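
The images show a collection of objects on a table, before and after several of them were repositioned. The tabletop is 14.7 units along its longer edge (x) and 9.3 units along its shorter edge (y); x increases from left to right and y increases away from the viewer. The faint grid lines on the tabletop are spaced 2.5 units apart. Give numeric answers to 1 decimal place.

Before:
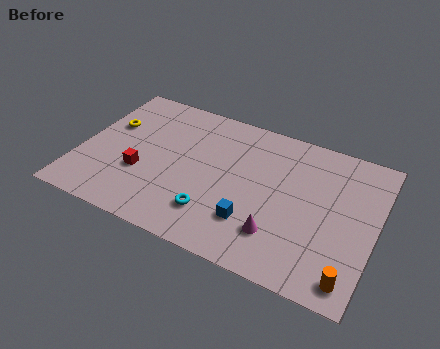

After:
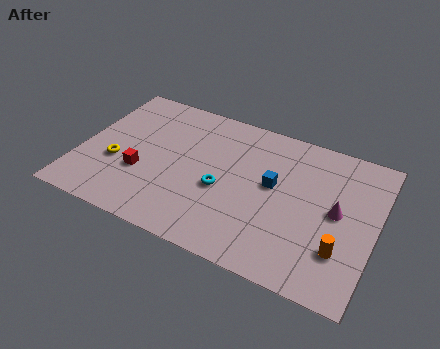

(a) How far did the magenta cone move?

3.6

From (10.2, 2.3) to (12.8, 4.8), the magenta cone covered √(2.6² + 2.5²) ≈ 3.6 units.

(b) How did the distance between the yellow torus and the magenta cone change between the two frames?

+1.3

Before: roughly 9.7 units apart; after: 11.0. That's 1.3 units further apart.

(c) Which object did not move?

the red cube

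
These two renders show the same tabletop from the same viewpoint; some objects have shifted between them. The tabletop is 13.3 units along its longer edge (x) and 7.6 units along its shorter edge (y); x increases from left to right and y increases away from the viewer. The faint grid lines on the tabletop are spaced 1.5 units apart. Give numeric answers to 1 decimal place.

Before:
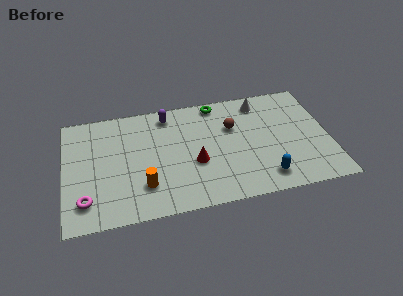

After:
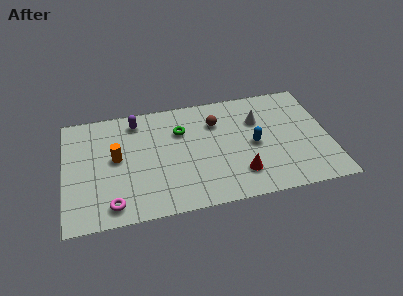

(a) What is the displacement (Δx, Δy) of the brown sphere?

(-0.8, 0.5)

The brown sphere started near (8.5, 5.0) and ended near (7.7, 5.5).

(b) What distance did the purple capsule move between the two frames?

1.6

The purple capsule was near (5.3, 6.5) before and (3.7, 6.4) after, so it travelled √(1.6² + 0.1²) ≈ 1.6 units.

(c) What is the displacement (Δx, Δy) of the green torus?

(-1.9, -1.5)

From the two frames, the green torus sits at roughly (7.8, 6.8) before and (5.9, 5.3) after.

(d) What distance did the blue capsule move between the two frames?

2.3

From (9.9, 1.3) to (9.5, 3.6), the blue capsule covered √(0.4² + 2.3²) ≈ 2.3 units.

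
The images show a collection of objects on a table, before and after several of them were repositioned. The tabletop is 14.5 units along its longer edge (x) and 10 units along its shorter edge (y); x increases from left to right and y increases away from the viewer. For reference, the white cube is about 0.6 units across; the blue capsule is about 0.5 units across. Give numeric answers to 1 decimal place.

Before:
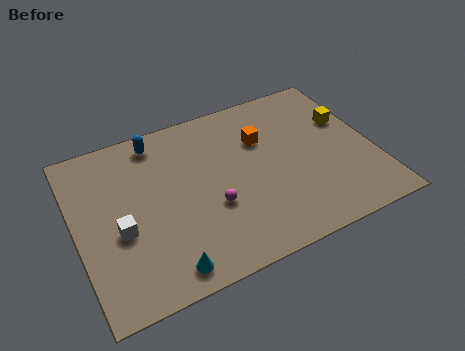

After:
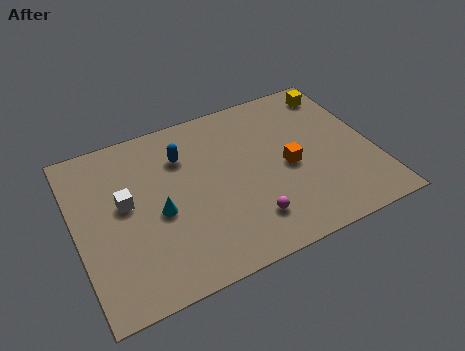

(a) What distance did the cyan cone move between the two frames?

3.2

The cyan cone moved from about (3.8, 1.2) to (3.9, 4.4), a distance of √(0.1² + 3.2²) ≈ 3.2.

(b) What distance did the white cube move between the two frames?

1.6

The white cube moved from about (2.0, 4.1) to (2.4, 5.6), a distance of √(0.4² + 1.5²) ≈ 1.6.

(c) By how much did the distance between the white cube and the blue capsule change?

-1.7

The distance was about 5.1 in the first image and 3.4 in the second, so they moved 1.7 units closer together.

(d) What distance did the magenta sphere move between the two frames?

2.2

The magenta sphere moved from about (6.4, 3.7) to (8.0, 2.2), a distance of √(1.6² + 1.5²) ≈ 2.2.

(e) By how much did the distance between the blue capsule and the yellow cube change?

-1.5

Before: roughly 9.5 units apart; after: 8.0. That's 1.5 units closer together.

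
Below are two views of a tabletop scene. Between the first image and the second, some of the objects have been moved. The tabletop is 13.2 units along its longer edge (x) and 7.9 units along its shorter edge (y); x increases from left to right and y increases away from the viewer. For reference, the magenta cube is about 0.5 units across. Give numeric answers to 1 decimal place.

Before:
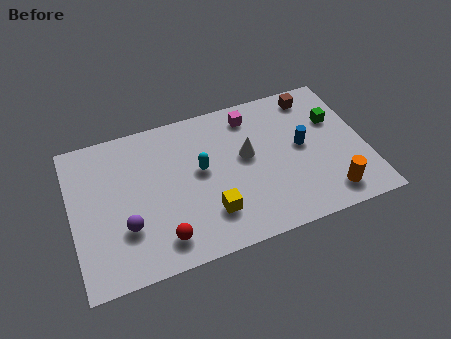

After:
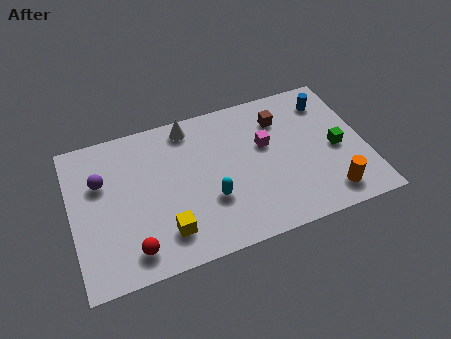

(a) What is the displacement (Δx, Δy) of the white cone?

(-2.4, 2.4)

The white cone started near (7.9, 4.5) and ended near (5.5, 6.9).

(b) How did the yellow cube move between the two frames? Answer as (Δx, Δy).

(-2.0, -0.3)

The yellow cube was at about (6.0, 2.0) and moved to about (4.0, 1.7).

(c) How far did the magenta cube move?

1.9

From (8.3, 6.6) to (8.8, 4.8), the magenta cube covered √(0.5² + 1.8²) ≈ 1.9 units.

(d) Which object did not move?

the orange cylinder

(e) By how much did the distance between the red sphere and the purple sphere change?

+2.2

The distance was about 1.9 in the first image and 4.1 in the second, so they moved 2.2 units further apart.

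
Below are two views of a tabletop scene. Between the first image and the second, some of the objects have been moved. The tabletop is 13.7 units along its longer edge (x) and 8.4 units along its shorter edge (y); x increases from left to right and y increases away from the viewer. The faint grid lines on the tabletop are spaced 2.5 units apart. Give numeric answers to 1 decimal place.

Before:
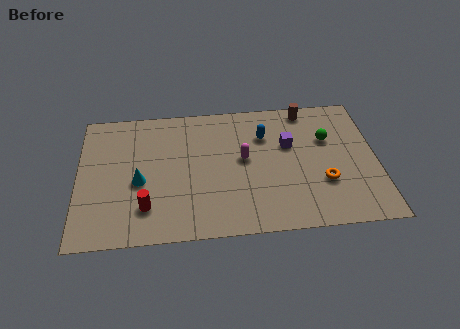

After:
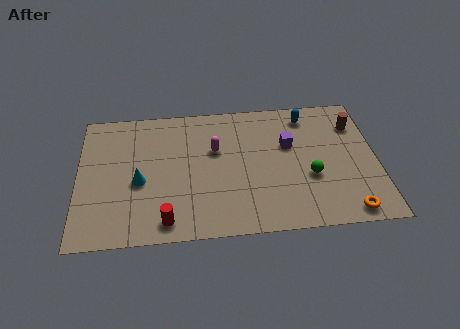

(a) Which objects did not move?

the purple cube and the cyan cone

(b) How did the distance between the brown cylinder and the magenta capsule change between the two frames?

+2.4

They were about 4.2 units apart before and 6.6 after — 2.4 units further apart.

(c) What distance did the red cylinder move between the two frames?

1.3

The red cylinder was near (3.1, 2.0) before and (4.0, 1.1) after, so it travelled √(0.9² + 0.9²) ≈ 1.3 units.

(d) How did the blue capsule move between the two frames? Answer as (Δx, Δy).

(2.0, 1.1)

From the two frames, the blue capsule sits at roughly (8.6, 6.0) before and (10.6, 7.1) after.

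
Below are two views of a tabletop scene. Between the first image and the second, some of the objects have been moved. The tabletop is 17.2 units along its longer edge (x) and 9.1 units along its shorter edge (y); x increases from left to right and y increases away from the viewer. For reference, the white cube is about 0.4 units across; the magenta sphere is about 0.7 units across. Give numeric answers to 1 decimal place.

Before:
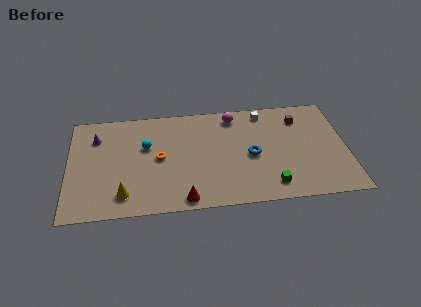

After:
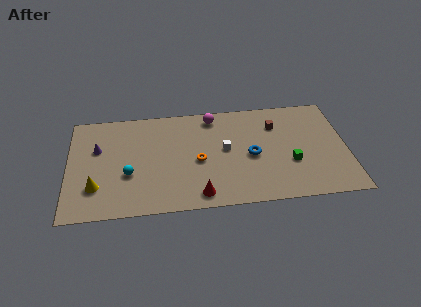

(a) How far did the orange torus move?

2.5

From (5.6, 4.6) to (8.0, 4.1), the orange torus covered √(2.4² + 0.5²) ≈ 2.5 units.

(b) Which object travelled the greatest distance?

the white cube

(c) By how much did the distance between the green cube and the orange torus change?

-1.7

They were about 7.5 units apart before and 5.8 after — 1.7 units closer together.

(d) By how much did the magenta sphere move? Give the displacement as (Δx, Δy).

(-1.3, 0.1)

The magenta sphere was at about (10.3, 7.8) and moved to about (9.0, 7.9).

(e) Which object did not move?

the blue torus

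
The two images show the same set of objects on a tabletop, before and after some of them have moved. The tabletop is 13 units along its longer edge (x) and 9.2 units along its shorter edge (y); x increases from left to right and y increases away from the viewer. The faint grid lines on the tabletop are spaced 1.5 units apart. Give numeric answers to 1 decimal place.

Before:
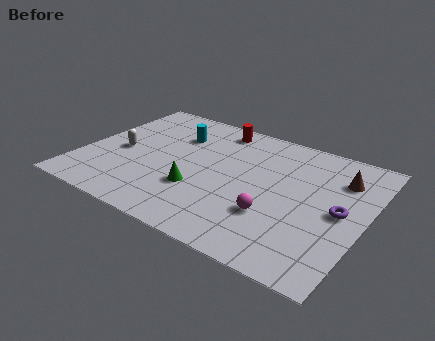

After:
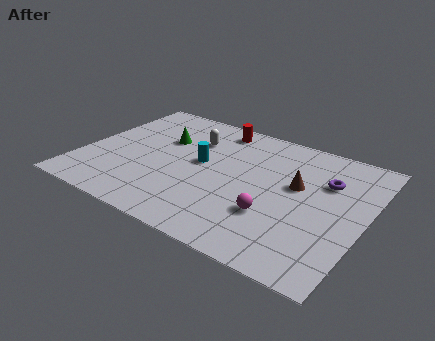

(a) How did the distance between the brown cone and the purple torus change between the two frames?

-0.8

Before: roughly 2.3 units apart; after: 1.5. That's 0.8 units closer together.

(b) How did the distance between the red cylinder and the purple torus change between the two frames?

-1.5

The distance was about 7.2 in the first image and 5.7 in the second, so they moved 1.5 units closer together.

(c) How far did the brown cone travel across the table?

2.3

The brown cone moved from about (11.6, 6.8) to (9.8, 5.4), a distance of √(1.8² + 1.4²) ≈ 2.3.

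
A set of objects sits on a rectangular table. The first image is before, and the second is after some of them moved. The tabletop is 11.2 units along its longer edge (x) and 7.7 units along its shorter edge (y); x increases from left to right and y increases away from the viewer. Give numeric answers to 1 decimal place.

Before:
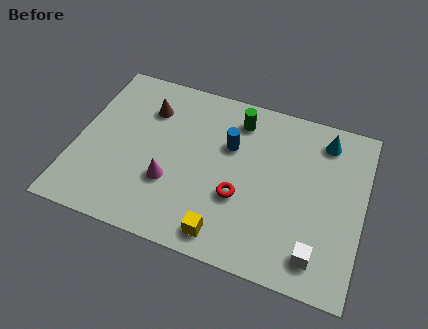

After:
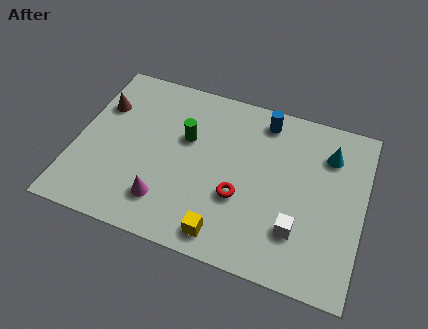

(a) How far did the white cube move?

1.1

The white cube was near (9.6, 1.3) before and (8.8, 2.1) after, so it travelled √(0.8² + 0.8²) ≈ 1.1 units.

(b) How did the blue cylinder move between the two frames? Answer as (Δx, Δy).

(1.2, 1.6)

From the two frames, the blue cylinder sits at roughly (5.9, 5.0) before and (7.1, 6.6) after.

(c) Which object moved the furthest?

the green cylinder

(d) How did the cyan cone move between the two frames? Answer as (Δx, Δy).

(0.2, -0.6)

From the two frames, the cyan cone sits at roughly (9.5, 6.4) before and (9.7, 5.8) after.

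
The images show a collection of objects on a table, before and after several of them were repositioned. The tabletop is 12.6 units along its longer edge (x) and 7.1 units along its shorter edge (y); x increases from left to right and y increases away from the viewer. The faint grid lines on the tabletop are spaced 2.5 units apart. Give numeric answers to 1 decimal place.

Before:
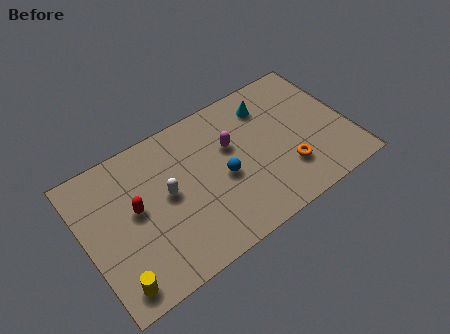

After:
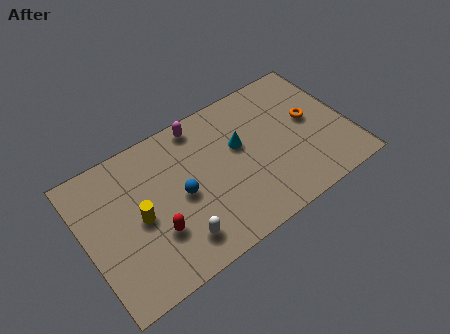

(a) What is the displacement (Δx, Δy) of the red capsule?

(0.7, -1.6)

The red capsule was at about (2.4, 3.9) and moved to about (3.1, 2.3).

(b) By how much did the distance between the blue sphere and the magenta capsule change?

+1.8

They were about 1.4 units apart before and 3.2 after — 1.8 units further apart.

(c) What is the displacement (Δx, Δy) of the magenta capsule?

(-1.2, 1.8)

The magenta capsule was at about (7.1, 4.5) and moved to about (5.9, 6.3).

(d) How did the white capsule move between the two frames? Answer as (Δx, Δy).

(0.1, -2.4)

From the two frames, the white capsule sits at roughly (3.9, 3.8) before and (4.0, 1.4) after.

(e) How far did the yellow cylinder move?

2.8

The yellow cylinder moved from about (1.0, 1.0) to (2.5, 3.4), a distance of √(1.5² + 2.4²) ≈ 2.8.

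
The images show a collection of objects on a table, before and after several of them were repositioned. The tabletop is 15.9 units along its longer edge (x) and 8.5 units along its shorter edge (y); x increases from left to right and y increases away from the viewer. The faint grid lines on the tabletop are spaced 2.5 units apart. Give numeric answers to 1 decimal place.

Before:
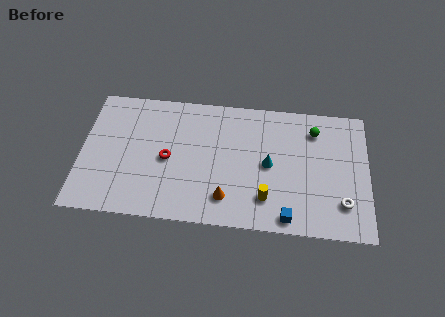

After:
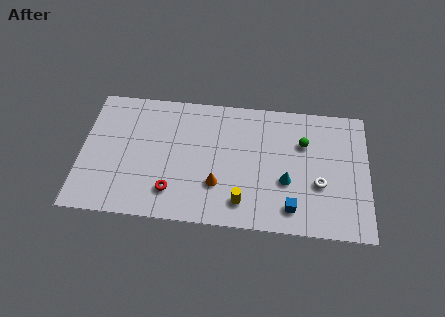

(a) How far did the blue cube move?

0.6

From (11.5, 0.9) to (11.7, 1.5), the blue cube covered √(0.2² + 0.6²) ≈ 0.6 units.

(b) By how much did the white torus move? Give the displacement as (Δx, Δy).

(-1.3, 1.1)

From the two frames, the white torus sits at roughly (14.5, 2.1) before and (13.2, 3.2) after.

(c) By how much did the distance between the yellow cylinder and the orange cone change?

-0.5

The distance was about 2.2 in the first image and 1.7 in the second, so they moved 0.5 units closer together.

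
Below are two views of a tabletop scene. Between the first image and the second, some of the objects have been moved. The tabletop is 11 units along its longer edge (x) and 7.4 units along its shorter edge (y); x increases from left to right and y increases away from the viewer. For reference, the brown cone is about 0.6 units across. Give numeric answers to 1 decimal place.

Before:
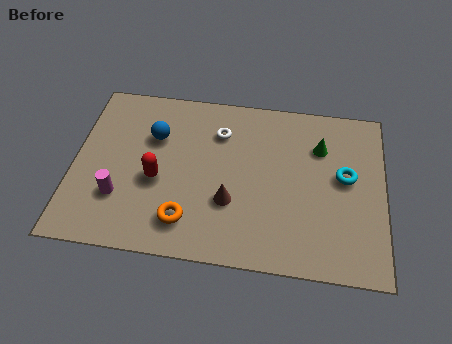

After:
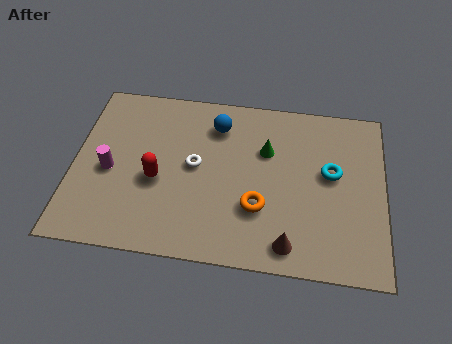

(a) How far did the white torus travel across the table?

1.8

The white torus moved from about (5.1, 5.5) to (4.3, 3.9), a distance of √(0.8² + 1.6²) ≈ 1.8.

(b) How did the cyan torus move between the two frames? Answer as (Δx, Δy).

(-0.5, 0.1)

From the two frames, the cyan torus sits at roughly (9.6, 4.1) before and (9.1, 4.2) after.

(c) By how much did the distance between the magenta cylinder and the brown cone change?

+2.9

They were about 3.9 units apart before and 6.8 after — 2.9 units further apart.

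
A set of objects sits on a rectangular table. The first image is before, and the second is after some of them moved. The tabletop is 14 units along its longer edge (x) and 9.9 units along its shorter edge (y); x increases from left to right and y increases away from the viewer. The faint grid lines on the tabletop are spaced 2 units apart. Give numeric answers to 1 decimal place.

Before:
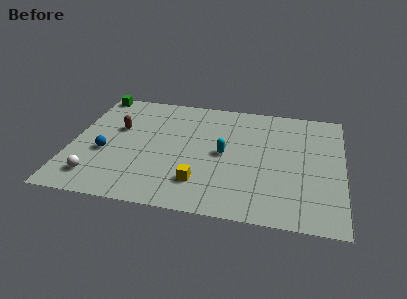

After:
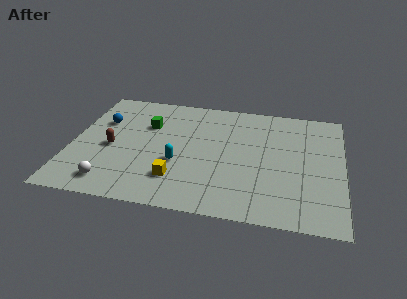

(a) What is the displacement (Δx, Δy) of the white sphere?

(0.8, -0.3)

From the two frames, the white sphere sits at roughly (1.5, 1.8) before and (2.3, 1.5) after.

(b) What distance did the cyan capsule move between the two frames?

2.6

The cyan capsule was near (7.9, 4.9) before and (5.6, 3.7) after, so it travelled √(2.3² + 1.2²) ≈ 2.6 units.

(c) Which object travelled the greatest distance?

the green cube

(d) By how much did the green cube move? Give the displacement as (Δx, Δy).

(3.0, -2.4)

From the two frames, the green cube sits at roughly (0.8, 9.1) before and (3.8, 6.7) after.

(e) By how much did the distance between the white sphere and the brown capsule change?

-1.5

Before: roughly 4.4 units apart; after: 2.9. That's 1.5 units closer together.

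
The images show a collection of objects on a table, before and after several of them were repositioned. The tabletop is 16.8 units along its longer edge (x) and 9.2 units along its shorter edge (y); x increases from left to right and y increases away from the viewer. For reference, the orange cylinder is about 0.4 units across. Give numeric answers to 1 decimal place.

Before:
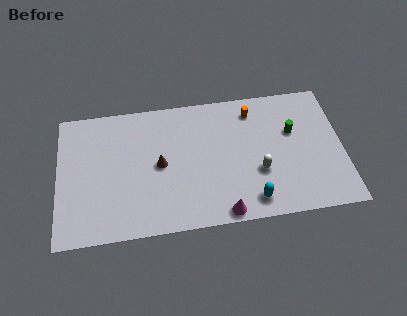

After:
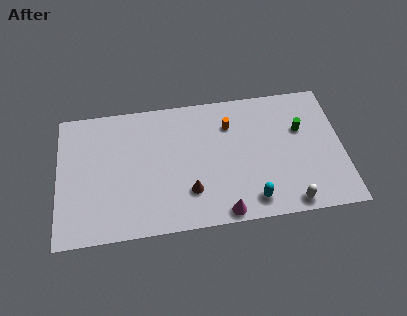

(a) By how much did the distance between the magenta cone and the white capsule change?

+0.6

Before: roughly 3.3 units apart; after: 3.9. That's 0.6 units further apart.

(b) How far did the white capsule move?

2.9

From (11.8, 3.3) to (13.5, 0.9), the white capsule covered √(1.7² + 2.4²) ≈ 2.9 units.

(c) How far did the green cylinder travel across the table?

0.5

The green cylinder moved from about (13.9, 5.8) to (14.4, 5.9), a distance of √(0.5² + 0.1²) ≈ 0.5.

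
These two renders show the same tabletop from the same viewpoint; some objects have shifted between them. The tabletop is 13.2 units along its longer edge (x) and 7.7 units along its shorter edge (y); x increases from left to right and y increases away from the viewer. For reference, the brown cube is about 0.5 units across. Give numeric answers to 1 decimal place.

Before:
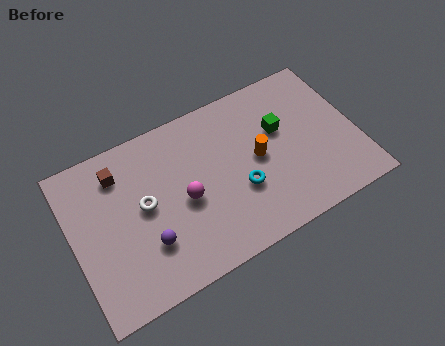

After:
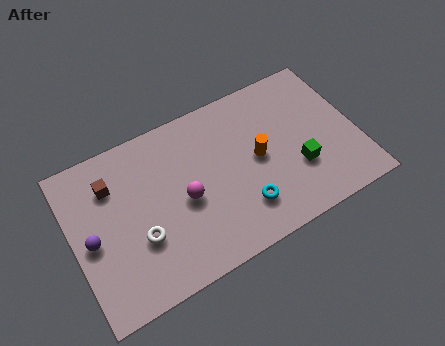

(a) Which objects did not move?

the magenta sphere and the orange cylinder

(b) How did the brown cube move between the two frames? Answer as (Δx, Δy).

(-0.4, -0.4)

The brown cube was at about (2.4, 6.1) and moved to about (2.0, 5.7).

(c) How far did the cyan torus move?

0.9

The cyan torus moved from about (7.6, 2.8) to (7.6, 1.9), a distance of √(0.0² + 0.9²) ≈ 0.9.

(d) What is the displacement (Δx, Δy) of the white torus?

(-0.4, -1.4)

The white torus started near (3.3, 4.1) and ended near (2.9, 2.7).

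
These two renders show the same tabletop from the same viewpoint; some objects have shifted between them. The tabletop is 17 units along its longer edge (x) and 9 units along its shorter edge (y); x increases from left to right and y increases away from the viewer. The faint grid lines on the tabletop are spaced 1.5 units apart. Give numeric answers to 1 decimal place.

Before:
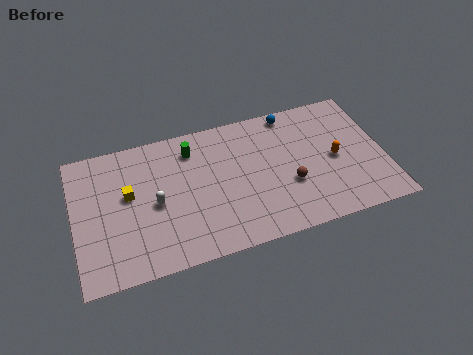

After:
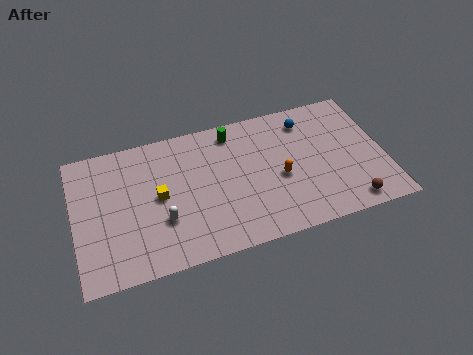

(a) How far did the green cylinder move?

2.4

The green cylinder moved from about (6.6, 7.2) to (8.9, 7.7), a distance of √(2.3² + 0.5²) ≈ 2.4.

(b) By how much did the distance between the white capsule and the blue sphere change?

+0.6

They were about 8.7 units apart before and 9.3 after — 0.6 units further apart.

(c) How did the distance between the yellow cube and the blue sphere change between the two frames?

-0.8

The distance was about 9.6 in the first image and 8.8 in the second, so they moved 0.8 units closer together.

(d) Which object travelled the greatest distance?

the brown sphere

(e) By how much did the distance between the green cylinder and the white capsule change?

+2.6

The distance was about 3.7 in the first image and 6.3 in the second, so they moved 2.6 units further apart.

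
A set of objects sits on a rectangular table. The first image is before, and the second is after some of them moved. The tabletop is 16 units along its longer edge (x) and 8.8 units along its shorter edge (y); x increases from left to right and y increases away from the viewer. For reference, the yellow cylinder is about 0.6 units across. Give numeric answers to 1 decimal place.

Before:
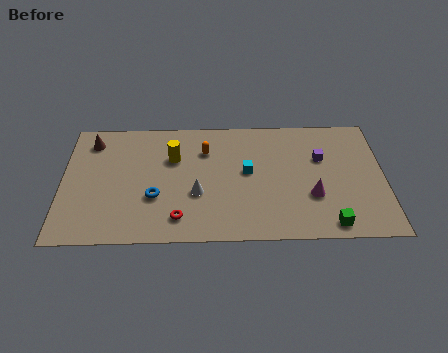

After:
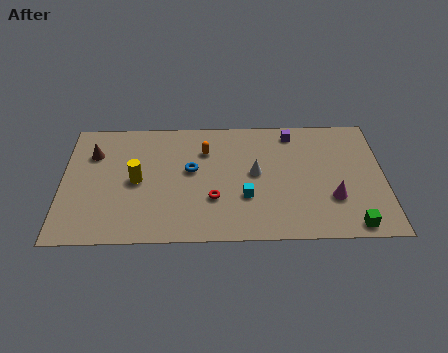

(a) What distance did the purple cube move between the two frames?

2.4

The purple cube was near (12.9, 5.7) before and (11.5, 7.6) after, so it travelled √(1.4² + 1.9²) ≈ 2.4 units.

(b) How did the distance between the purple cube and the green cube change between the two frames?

+2.6

Before: roughly 4.7 units apart; after: 7.3. That's 2.6 units further apart.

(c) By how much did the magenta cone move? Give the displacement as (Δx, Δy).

(1.0, -0.2)

From the two frames, the magenta cone sits at roughly (12.4, 3.0) before and (13.4, 2.8) after.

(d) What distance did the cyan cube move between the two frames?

1.8

The cyan cube was near (9.2, 4.8) before and (9.1, 3.0) after, so it travelled √(0.1² + 1.8²) ≈ 1.8 units.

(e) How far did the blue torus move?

2.6

The blue torus was near (4.6, 3.1) before and (6.4, 5.0) after, so it travelled √(1.8² + 1.9²) ≈ 2.6 units.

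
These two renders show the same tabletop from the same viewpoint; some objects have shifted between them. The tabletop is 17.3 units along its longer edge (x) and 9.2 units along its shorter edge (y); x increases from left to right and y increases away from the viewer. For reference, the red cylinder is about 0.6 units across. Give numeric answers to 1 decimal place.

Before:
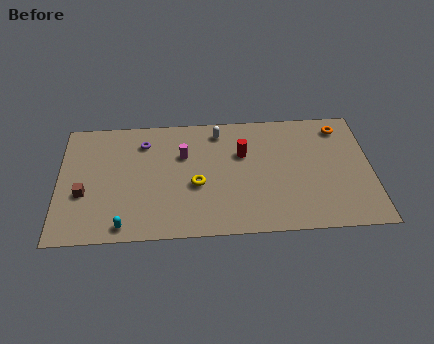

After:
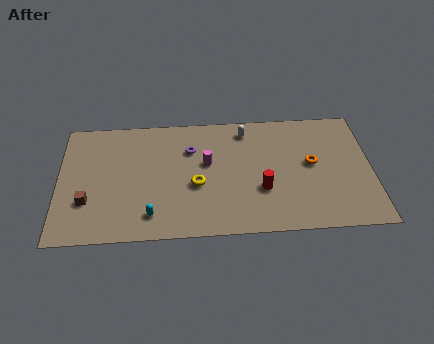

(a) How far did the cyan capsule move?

1.7

The cyan capsule was near (3.6, 1.0) before and (5.1, 1.7) after, so it travelled √(1.5² + 0.7²) ≈ 1.7 units.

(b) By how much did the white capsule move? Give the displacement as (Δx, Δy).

(1.5, 0.0)

The white capsule started near (8.9, 7.8) and ended near (10.4, 7.8).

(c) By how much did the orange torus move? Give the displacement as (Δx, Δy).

(-1.7, -2.7)

From the two frames, the orange torus sits at roughly (15.7, 7.7) before and (14.0, 5.0) after.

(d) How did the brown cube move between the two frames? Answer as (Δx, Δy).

(0.2, -0.6)

The brown cube started near (1.4, 3.5) and ended near (1.6, 2.9).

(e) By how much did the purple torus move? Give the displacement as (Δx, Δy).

(2.6, -0.7)

The purple torus was at about (4.7, 7.2) and moved to about (7.3, 6.5).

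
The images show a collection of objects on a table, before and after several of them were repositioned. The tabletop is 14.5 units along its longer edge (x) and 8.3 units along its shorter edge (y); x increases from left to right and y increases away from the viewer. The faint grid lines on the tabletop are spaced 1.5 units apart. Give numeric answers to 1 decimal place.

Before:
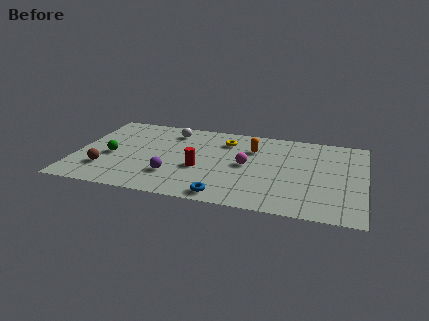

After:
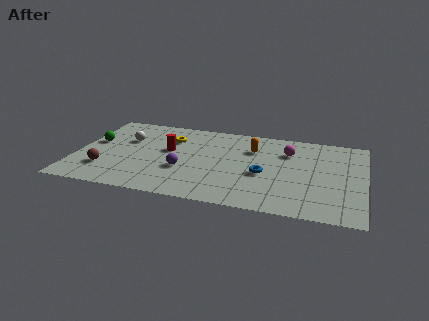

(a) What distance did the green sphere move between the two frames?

1.6

From (1.8, 3.6) to (0.8, 4.8), the green sphere covered √(1.0² + 1.2²) ≈ 1.6 units.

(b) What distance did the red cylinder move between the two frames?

2.3

The red cylinder was near (6.3, 3.3) before and (4.6, 4.8) after, so it travelled √(1.7² + 1.5²) ≈ 2.3 units.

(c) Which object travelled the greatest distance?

the blue torus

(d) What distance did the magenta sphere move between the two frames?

2.7

The magenta sphere moved from about (8.6, 4.2) to (10.6, 6.0), a distance of √(2.0² + 1.8²) ≈ 2.7.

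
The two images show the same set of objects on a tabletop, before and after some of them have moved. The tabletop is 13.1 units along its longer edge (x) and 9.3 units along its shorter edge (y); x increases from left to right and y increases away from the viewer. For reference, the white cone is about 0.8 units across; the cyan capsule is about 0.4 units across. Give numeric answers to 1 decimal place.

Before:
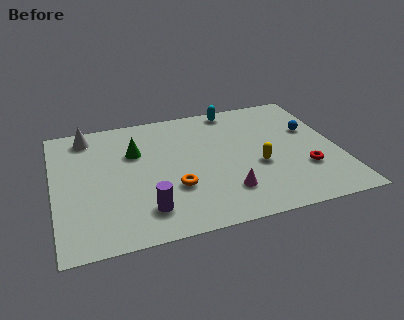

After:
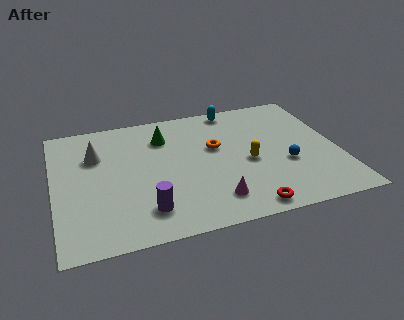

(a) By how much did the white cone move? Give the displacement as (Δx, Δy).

(0.3, -1.6)

The white cone started near (1.7, 8.0) and ended near (2.0, 6.4).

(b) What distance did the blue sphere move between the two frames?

2.7

The blue sphere moved from about (12.0, 5.8) to (10.6, 3.5), a distance of √(1.4² + 2.3²) ≈ 2.7.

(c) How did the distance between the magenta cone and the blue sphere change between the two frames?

-1.7

The distance was about 5.6 in the first image and 3.9 in the second, so they moved 1.7 units closer together.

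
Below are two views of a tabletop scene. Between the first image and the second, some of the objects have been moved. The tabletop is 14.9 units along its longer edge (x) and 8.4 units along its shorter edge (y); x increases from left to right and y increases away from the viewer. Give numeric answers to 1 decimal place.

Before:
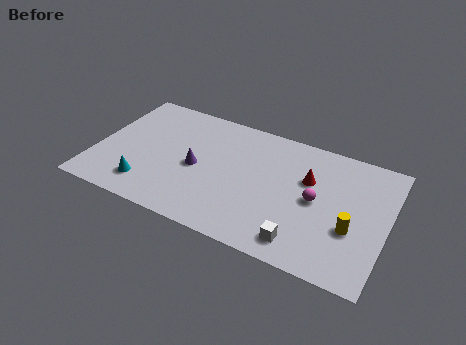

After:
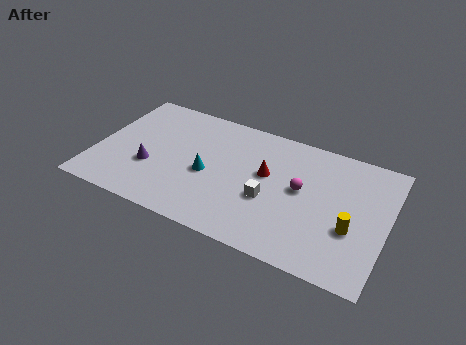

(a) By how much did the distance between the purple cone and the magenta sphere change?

+1.7

Before: roughly 6.1 units apart; after: 7.8. That's 1.7 units further apart.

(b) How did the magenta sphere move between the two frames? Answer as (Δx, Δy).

(-0.8, 0.4)

The magenta sphere started near (11.3, 4.2) and ended near (10.5, 4.6).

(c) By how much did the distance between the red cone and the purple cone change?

+0.3

Before: roughly 5.8 units apart; after: 6.1. That's 0.3 units further apart.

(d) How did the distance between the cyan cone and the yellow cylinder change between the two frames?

-3.0

Before: roughly 10.4 units apart; after: 7.4. That's 3.0 units closer together.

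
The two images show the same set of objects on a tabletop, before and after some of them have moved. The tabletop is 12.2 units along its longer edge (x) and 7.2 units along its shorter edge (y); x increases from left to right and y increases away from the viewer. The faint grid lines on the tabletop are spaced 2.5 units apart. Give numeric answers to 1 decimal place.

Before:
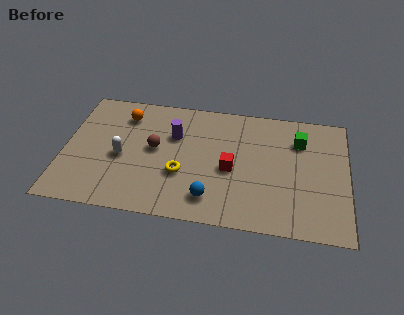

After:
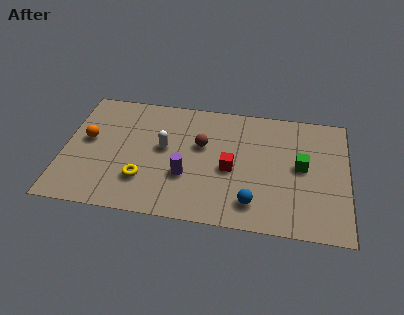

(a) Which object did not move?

the red cube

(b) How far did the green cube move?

1.5

The green cube moved from about (10.1, 5.3) to (10.2, 3.8), a distance of √(0.1² + 1.5²) ≈ 1.5.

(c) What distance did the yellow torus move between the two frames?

1.7

The yellow torus moved from about (5.1, 2.6) to (3.5, 2.0), a distance of √(1.6² + 0.6²) ≈ 1.7.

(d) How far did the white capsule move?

2.0

The white capsule moved from about (2.5, 3.2) to (4.3, 4.0), a distance of √(1.8² + 0.8²) ≈ 2.0.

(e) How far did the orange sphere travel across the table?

2.3

From (2.5, 5.7) to (1.0, 4.0), the orange sphere covered √(1.5² + 1.7²) ≈ 2.3 units.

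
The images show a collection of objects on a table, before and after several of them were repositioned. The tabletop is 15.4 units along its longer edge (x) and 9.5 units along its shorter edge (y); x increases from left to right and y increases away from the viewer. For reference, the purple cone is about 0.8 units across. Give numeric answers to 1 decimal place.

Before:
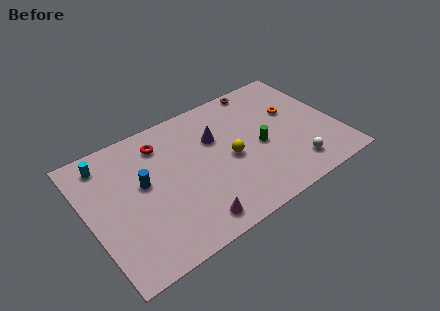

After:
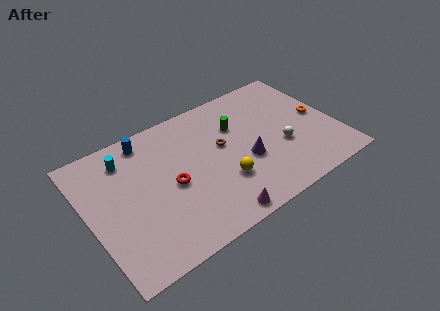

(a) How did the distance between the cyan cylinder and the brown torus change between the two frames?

-3.9

They were about 10.0 units apart before and 6.1 after — 3.9 units closer together.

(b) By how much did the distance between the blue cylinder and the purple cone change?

+2.4

Before: roughly 4.8 units apart; after: 7.2. That's 2.4 units further apart.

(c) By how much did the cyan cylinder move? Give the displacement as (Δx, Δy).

(1.2, -0.4)

The cyan cylinder was at about (1.5, 8.0) and moved to about (2.7, 7.6).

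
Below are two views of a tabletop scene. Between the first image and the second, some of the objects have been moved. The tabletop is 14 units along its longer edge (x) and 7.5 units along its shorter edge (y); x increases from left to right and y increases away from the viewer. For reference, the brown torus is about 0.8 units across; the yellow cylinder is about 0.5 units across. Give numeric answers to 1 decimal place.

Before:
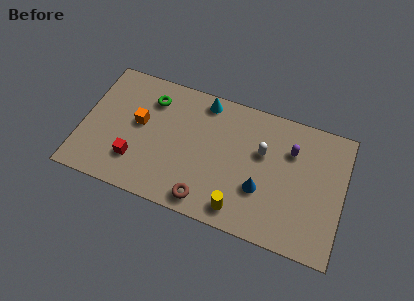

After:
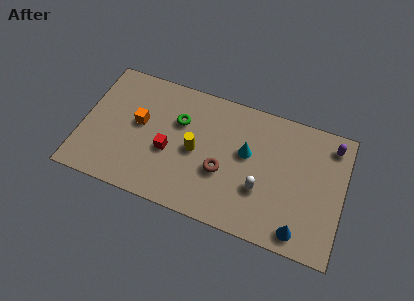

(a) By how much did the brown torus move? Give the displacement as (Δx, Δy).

(0.7, 1.9)

From the two frames, the brown torus sits at roughly (6.9, 1.0) before and (7.6, 2.9) after.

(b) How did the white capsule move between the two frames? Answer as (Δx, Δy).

(0.1, -2.1)

The white capsule was at about (9.6, 4.7) and moved to about (9.7, 2.6).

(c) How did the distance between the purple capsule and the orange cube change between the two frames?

+2.2

Before: roughly 8.2 units apart; after: 10.4. That's 2.2 units further apart.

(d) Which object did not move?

the orange cube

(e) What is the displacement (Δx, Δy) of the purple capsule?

(2.1, 1.0)

The purple capsule was at about (11.1, 5.3) and moved to about (13.2, 6.3).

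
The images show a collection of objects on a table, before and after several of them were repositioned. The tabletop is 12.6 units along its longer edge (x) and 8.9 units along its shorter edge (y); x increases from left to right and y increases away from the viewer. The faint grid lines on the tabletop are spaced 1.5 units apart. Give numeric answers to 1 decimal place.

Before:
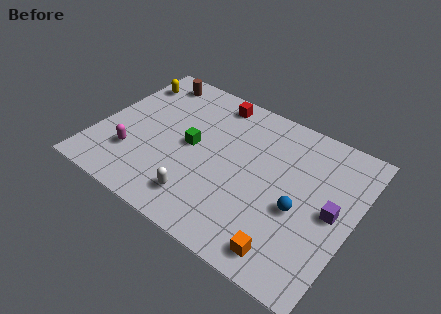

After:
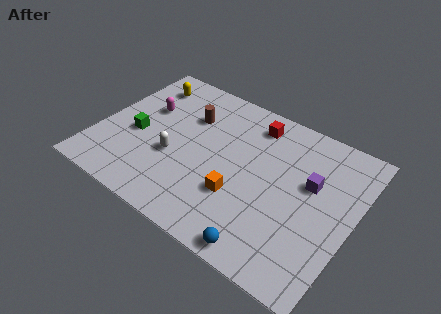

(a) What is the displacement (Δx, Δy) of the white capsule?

(-1.7, 1.7)

The white capsule started near (5.6, 1.7) and ended near (3.9, 3.4).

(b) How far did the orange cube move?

3.2

From (10.0, 1.2) to (7.3, 2.9), the orange cube covered √(2.7² + 1.7²) ≈ 3.2 units.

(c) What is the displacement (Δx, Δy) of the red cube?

(2.1, -0.4)

From the two frames, the red cube sits at roughly (5.1, 7.8) before and (7.2, 7.4) after.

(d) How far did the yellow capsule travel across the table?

0.7

From (0.9, 7.0) to (1.6, 7.2), the yellow capsule covered √(0.7² + 0.2²) ≈ 0.7 units.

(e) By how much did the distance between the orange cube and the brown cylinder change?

-5.8

They were about 10.4 units apart before and 4.6 after — 5.8 units closer together.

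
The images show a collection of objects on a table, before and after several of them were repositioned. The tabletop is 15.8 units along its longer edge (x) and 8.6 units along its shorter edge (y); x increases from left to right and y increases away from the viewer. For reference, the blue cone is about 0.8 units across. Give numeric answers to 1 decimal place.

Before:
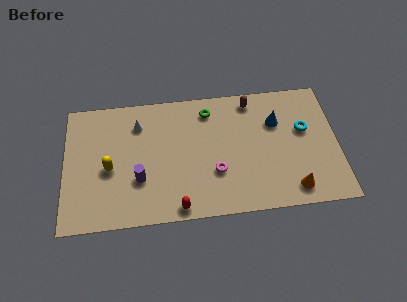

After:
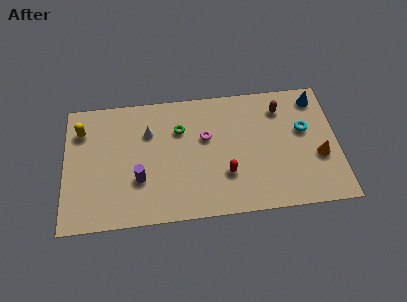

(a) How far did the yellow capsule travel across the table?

3.1

The yellow capsule was near (2.6, 3.8) before and (1.0, 6.5) after, so it travelled √(1.6² + 2.7²) ≈ 3.1 units.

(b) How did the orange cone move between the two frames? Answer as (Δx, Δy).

(1.6, 2.0)

From the two frames, the orange cone sits at roughly (13.1, 1.3) before and (14.7, 3.3) after.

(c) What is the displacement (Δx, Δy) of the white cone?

(0.6, -0.6)

The white cone started near (4.3, 6.6) and ended near (4.9, 6.0).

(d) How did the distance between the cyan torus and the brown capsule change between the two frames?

-1.7

They were about 3.8 units apart before and 2.1 after — 1.7 units closer together.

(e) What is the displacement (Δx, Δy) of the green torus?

(-1.7, -1.1)

The green torus was at about (8.4, 7.1) and moved to about (6.7, 6.0).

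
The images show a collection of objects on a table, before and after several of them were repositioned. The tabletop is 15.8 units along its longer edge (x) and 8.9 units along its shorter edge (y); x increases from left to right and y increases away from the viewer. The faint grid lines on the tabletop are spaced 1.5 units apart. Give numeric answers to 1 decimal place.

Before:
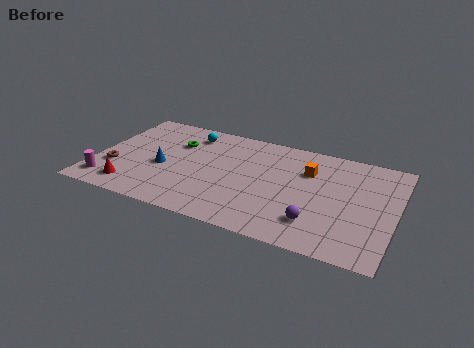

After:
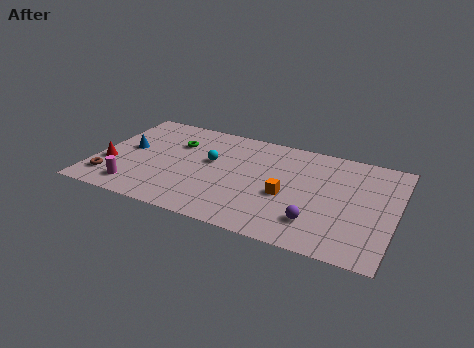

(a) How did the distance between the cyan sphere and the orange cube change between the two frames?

-2.1

They were about 6.6 units apart before and 4.5 after — 2.1 units closer together.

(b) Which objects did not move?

the green torus and the purple sphere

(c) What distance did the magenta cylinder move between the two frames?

1.5

From (0.9, 1.5) to (2.4, 1.5), the magenta cylinder covered √(1.5² + 0.0²) ≈ 1.5 units.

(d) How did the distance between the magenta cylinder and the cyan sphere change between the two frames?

-1.7

They were about 6.9 units apart before and 5.2 after — 1.7 units closer together.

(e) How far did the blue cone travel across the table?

2.2

From (3.6, 3.8) to (1.6, 4.8), the blue cone covered √(2.0² + 1.0²) ≈ 2.2 units.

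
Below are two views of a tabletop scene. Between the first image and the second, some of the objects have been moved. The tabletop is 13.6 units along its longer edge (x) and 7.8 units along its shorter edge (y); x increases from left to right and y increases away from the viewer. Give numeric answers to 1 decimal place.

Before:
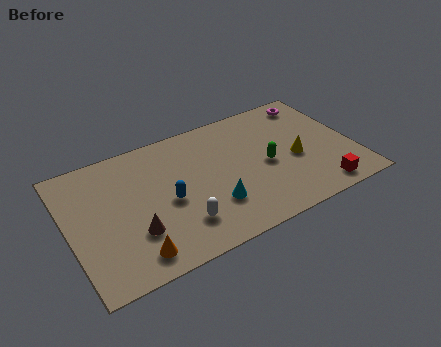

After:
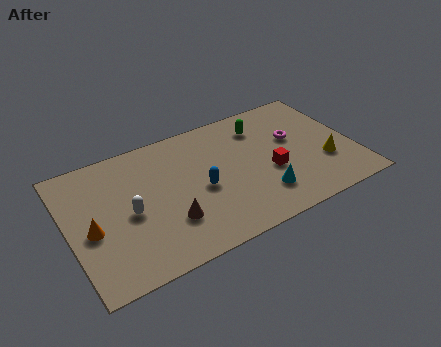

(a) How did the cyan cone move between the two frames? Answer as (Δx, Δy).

(2.3, -0.4)

The cyan cone started near (6.6, 2.3) and ended near (8.9, 1.9).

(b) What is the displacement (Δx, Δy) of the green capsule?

(0.1, 2.5)

The green capsule started near (9.4, 3.6) and ended near (9.5, 6.1).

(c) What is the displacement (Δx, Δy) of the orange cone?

(-1.7, 2.2)

The orange cone started near (2.7, 1.2) and ended near (1.0, 3.4).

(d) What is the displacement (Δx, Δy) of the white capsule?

(-2.2, 1.7)

The white capsule was at about (5.0, 1.9) and moved to about (2.8, 3.6).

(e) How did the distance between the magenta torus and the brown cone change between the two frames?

-3.4

They were about 10.2 units apart before and 6.8 after — 3.4 units closer together.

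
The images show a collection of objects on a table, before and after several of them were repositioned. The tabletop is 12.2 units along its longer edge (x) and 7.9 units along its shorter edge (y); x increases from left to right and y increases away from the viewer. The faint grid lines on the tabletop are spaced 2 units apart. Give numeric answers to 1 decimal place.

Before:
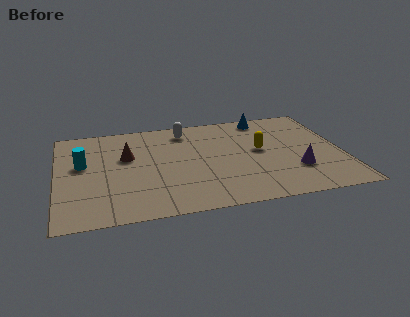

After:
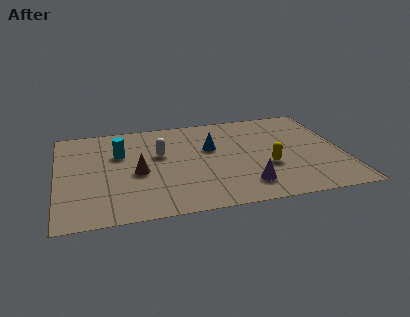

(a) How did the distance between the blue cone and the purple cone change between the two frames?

-1.2

They were about 4.7 units apart before and 3.5 after — 1.2 units closer together.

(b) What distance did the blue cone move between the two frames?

3.3

The blue cone moved from about (9.1, 7.0) to (6.6, 4.9), a distance of √(2.5² + 2.1²) ≈ 3.3.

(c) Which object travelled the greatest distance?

the blue cone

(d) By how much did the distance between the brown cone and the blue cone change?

-3.0

Before: roughly 6.5 units apart; after: 3.5. That's 3.0 units closer together.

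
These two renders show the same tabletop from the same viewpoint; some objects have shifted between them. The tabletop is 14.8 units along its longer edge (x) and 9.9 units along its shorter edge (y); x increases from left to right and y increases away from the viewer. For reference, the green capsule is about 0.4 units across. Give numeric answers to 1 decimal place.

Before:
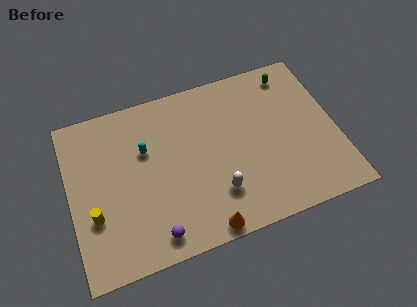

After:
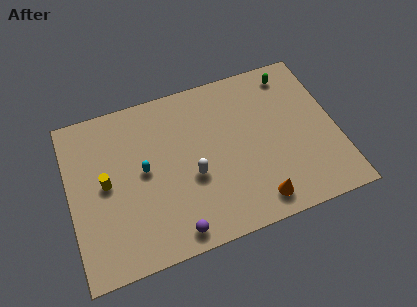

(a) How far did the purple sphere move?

1.1

The purple sphere moved from about (4.3, 1.3) to (5.4, 1.1), a distance of √(1.1² + 0.2²) ≈ 1.1.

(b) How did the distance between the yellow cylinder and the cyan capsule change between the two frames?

-2.2

Before: roughly 4.3 units apart; after: 2.1. That's 2.2 units closer together.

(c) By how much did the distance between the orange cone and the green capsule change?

-2.0

They were about 9.6 units apart before and 7.6 after — 2.0 units closer together.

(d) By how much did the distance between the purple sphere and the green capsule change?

-0.7

They were about 11.1 units apart before and 10.4 after — 0.7 units closer together.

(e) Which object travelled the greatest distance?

the orange cone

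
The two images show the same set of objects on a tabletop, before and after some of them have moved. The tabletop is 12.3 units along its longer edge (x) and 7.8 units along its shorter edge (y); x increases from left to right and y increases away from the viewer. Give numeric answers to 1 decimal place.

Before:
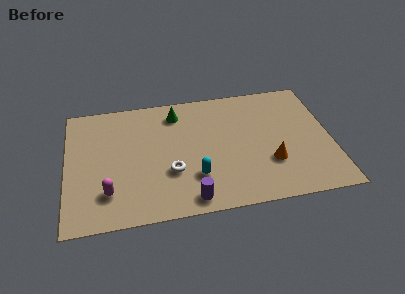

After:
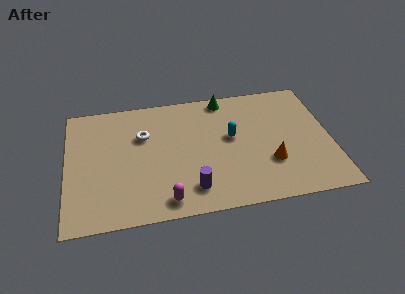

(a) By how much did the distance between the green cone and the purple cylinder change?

+0.3

The distance was about 5.5 in the first image and 5.8 in the second, so they moved 0.3 units further apart.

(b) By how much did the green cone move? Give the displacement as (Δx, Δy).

(2.3, 0.6)

From the two frames, the green cone sits at roughly (5.2, 6.4) before and (7.5, 7.0) after.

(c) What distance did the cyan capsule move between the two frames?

2.8

The cyan capsule moved from about (5.9, 2.2) to (7.7, 4.4), a distance of √(1.8² + 2.2²) ≈ 2.8.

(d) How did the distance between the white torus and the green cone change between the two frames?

+0.6

The distance was about 3.7 in the first image and 4.3 in the second, so they moved 0.6 units further apart.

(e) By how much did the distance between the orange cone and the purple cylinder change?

-0.3

They were about 4.1 units apart before and 3.8 after — 0.3 units closer together.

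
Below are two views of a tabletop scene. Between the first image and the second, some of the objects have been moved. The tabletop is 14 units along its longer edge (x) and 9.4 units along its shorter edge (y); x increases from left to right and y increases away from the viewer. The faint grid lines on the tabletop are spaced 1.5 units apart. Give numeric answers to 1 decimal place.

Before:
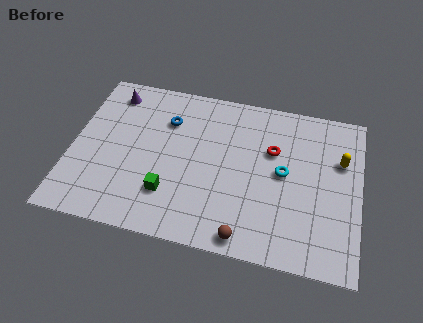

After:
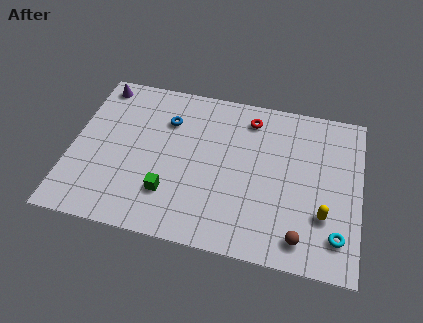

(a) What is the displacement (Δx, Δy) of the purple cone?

(-0.7, 0.4)

The purple cone was at about (1.7, 7.9) and moved to about (1.0, 8.3).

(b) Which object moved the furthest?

the cyan torus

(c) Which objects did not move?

the green cube and the blue torus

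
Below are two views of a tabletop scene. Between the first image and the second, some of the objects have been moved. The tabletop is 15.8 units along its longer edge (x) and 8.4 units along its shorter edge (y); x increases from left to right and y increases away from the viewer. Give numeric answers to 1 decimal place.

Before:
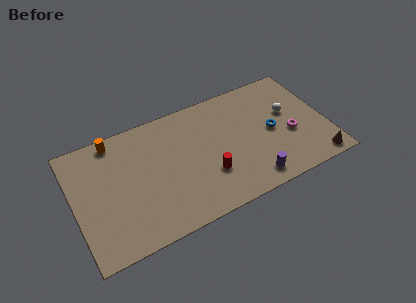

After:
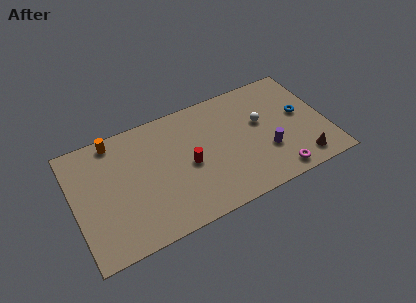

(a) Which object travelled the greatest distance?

the magenta torus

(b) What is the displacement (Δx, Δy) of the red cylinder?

(-1.1, 1.2)

The red cylinder was at about (8.2, 2.7) and moved to about (7.1, 3.9).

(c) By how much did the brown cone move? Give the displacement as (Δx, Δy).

(-0.9, 0.4)

The brown cone was at about (14.8, 0.9) and moved to about (13.9, 1.3).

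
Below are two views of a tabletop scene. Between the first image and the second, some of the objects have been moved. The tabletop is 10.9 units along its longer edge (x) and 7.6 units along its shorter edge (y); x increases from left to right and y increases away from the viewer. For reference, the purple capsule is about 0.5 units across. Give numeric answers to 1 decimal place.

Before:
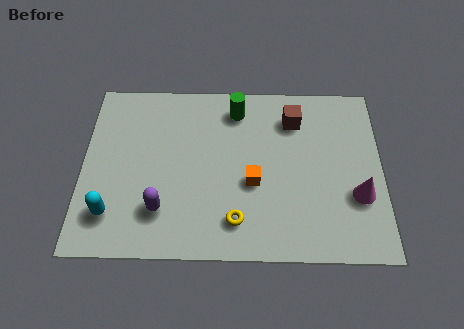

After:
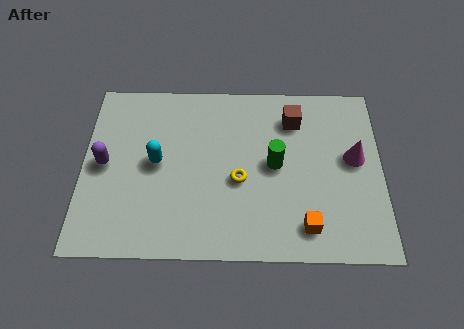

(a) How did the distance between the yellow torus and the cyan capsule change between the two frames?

-1.4

They were about 4.5 units apart before and 3.1 after — 1.4 units closer together.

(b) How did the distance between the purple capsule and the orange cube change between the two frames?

+4.2

The distance was about 3.5 in the first image and 7.7 in the second, so they moved 4.2 units further apart.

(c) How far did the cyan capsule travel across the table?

2.7

From (1.1, 1.7) to (2.7, 3.9), the cyan capsule covered √(1.6² + 2.2²) ≈ 2.7 units.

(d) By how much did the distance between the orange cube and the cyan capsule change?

+0.7

They were about 5.3 units apart before and 6.0 after — 0.7 units further apart.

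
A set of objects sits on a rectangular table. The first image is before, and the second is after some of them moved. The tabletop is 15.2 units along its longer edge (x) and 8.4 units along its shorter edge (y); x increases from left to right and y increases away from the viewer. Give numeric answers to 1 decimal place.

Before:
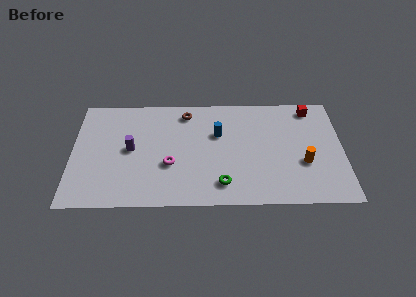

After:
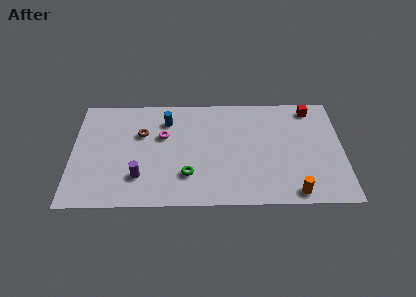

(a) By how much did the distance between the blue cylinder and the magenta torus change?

-2.3

Before: roughly 3.5 units apart; after: 1.2. That's 2.3 units closer together.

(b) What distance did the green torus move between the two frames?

2.0

The green torus was near (8.4, 1.6) before and (6.5, 2.3) after, so it travelled √(1.9² + 0.7²) ≈ 2.0 units.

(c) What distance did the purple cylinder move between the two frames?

2.2

The purple cylinder was near (3.3, 4.3) before and (3.8, 2.2) after, so it travelled √(0.5² + 2.1²) ≈ 2.2 units.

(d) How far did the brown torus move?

3.0

The brown torus moved from about (6.4, 7.1) to (3.9, 5.5), a distance of √(2.5² + 1.6²) ≈ 3.0.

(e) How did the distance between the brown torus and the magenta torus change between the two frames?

-2.9

The distance was about 4.1 in the first image and 1.2 in the second, so they moved 2.9 units closer together.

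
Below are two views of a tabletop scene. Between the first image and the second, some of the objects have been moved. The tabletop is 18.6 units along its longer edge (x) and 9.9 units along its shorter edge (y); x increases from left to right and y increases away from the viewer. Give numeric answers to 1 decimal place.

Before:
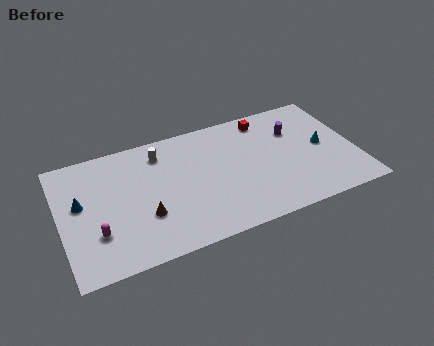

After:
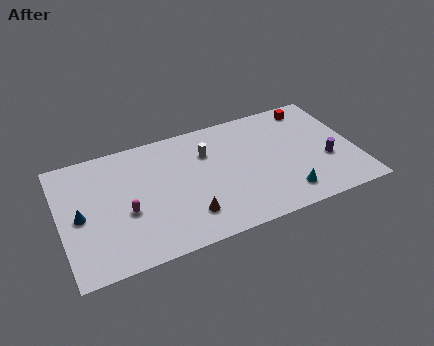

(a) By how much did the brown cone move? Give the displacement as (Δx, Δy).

(2.6, -1.0)

The brown cone was at about (5.1, 3.3) and moved to about (7.7, 2.3).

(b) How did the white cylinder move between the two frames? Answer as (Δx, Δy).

(2.9, -1.0)

The white cylinder started near (6.5, 8.0) and ended near (9.4, 7.0).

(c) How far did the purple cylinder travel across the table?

3.6

The purple cylinder moved from about (15.0, 6.9) to (16.7, 3.7), a distance of √(1.7² + 3.2²) ≈ 3.6.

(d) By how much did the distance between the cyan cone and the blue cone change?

-2.4

They were about 15.3 units apart before and 12.9 after — 2.4 units closer together.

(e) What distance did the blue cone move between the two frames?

1.0

The blue cone was near (1.3, 5.7) before and (1.2, 4.7) after, so it travelled √(0.1² + 1.0²) ≈ 1.0 units.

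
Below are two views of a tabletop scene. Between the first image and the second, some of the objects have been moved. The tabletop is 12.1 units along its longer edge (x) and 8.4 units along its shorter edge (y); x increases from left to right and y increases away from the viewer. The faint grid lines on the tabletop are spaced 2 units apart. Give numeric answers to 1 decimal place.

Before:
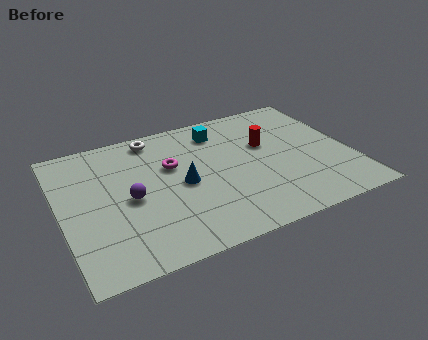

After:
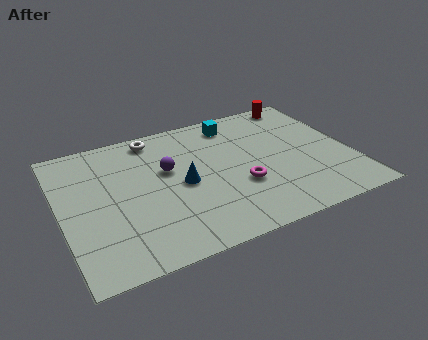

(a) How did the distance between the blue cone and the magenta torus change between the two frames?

+1.2

The distance was about 1.3 in the first image and 2.5 in the second, so they moved 1.2 units further apart.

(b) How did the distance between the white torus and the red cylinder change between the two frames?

+1.4

The distance was about 5.0 in the first image and 6.4 in the second, so they moved 1.4 units further apart.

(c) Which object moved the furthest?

the magenta torus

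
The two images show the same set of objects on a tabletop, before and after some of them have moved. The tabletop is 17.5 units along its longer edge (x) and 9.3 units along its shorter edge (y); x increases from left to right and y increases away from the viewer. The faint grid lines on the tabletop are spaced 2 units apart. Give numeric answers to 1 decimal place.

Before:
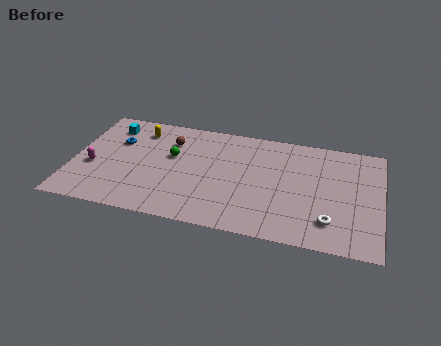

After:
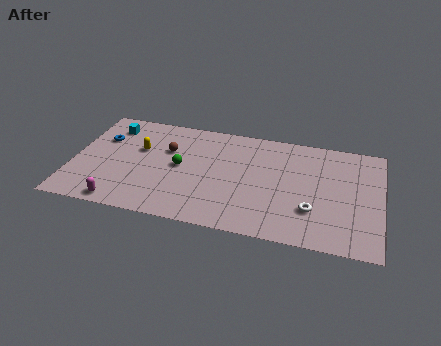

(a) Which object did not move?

the cyan cube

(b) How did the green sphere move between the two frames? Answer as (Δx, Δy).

(0.5, -0.8)

The green sphere started near (5.6, 5.6) and ended near (6.1, 4.8).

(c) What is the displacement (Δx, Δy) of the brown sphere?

(-0.1, -0.8)

From the two frames, the brown sphere sits at roughly (5.4, 6.9) before and (5.3, 6.1) after.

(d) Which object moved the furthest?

the magenta capsule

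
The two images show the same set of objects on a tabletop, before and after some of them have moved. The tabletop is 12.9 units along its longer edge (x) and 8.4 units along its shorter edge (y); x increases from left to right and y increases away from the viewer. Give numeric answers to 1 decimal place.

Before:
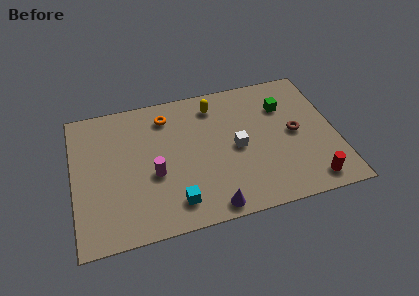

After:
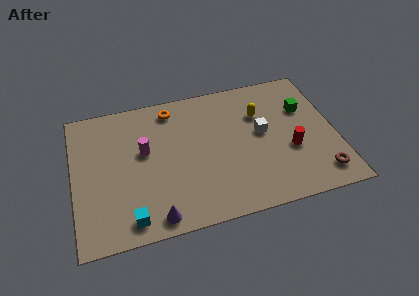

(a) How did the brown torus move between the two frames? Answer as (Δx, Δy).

(1.0, -2.8)

From the two frames, the brown torus sits at roughly (10.9, 4.2) before and (11.9, 1.4) after.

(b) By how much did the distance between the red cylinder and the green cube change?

-2.4

They were about 5.0 units apart before and 2.6 after — 2.4 units closer together.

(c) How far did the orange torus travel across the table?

0.5

From (4.7, 6.8) to (5.0, 7.2), the orange torus covered √(0.3² + 0.4²) ≈ 0.5 units.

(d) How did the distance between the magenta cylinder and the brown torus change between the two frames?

+2.1

Before: roughly 7.0 units apart; after: 9.1. That's 2.1 units further apart.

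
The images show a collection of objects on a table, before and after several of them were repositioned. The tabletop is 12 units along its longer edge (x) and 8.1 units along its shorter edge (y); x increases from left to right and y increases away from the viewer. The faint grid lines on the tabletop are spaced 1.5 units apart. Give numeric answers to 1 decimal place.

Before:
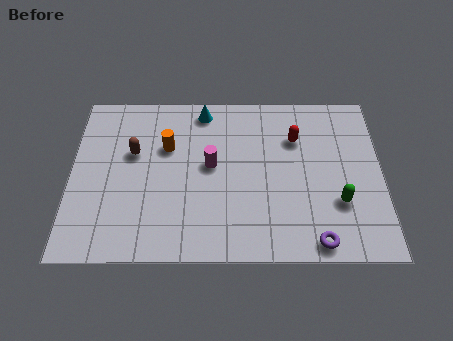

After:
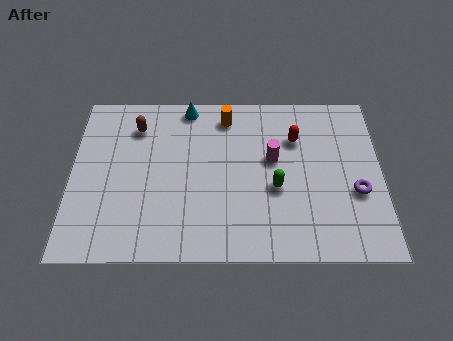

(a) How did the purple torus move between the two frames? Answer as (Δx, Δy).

(1.6, 2.3)

From the two frames, the purple torus sits at roughly (9.4, 0.8) before and (11.0, 3.1) after.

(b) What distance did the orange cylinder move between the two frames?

2.7

The orange cylinder moved from about (3.7, 5.3) to (6.0, 6.8), a distance of √(2.3² + 1.5²) ≈ 2.7.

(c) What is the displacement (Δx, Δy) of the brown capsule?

(0.1, 1.3)

The brown capsule started near (2.4, 5.0) and ended near (2.5, 6.3).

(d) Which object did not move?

the red capsule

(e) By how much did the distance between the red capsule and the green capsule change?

-1.0

They were about 3.5 units apart before and 2.5 after — 1.0 units closer together.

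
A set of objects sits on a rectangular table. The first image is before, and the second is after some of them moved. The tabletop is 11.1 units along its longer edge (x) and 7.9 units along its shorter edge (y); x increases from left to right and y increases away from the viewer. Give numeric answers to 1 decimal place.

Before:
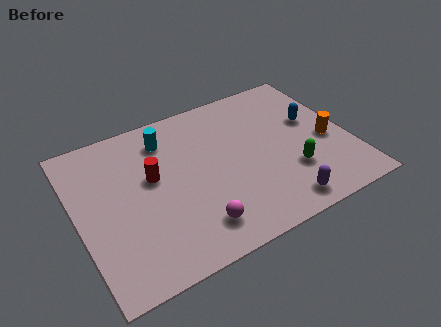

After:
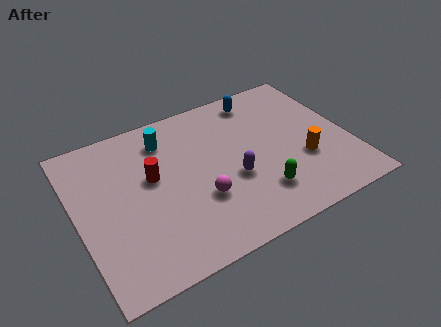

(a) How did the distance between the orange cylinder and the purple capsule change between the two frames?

-0.5

They were about 3.4 units apart before and 2.9 after — 0.5 units closer together.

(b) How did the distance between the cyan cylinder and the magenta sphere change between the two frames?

-1.1

The distance was about 4.8 in the first image and 3.7 in the second, so they moved 1.1 units closer together.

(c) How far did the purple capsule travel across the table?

2.6

The purple capsule was near (7.8, 1.0) before and (6.2, 3.1) after, so it travelled √(1.6² + 2.1²) ≈ 2.6 units.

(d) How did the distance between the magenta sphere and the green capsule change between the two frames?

-1.8

Before: roughly 4.2 units apart; after: 2.4. That's 1.8 units closer together.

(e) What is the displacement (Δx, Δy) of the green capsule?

(-1.4, -0.5)

From the two frames, the green capsule sits at roughly (8.5, 2.4) before and (7.1, 1.9) after.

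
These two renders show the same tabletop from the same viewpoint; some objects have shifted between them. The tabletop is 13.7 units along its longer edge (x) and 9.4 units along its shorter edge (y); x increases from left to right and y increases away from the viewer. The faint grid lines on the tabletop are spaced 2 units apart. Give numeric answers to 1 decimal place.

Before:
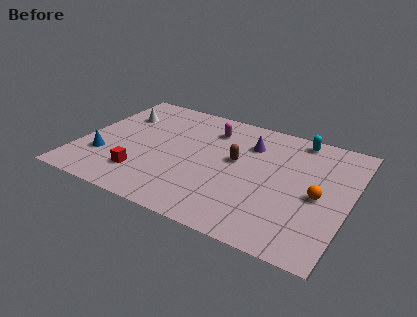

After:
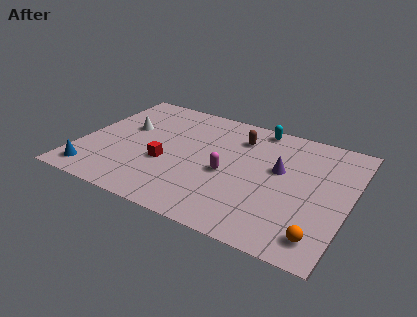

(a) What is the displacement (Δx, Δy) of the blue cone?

(-0.3, -1.5)

From the two frames, the blue cone sits at roughly (1.4, 2.8) before and (1.1, 1.3) after.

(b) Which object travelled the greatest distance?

the magenta capsule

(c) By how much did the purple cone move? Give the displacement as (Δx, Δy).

(1.7, -1.4)

The purple cone started near (8.4, 6.9) and ended near (10.1, 5.5).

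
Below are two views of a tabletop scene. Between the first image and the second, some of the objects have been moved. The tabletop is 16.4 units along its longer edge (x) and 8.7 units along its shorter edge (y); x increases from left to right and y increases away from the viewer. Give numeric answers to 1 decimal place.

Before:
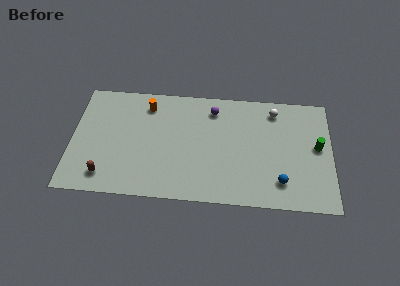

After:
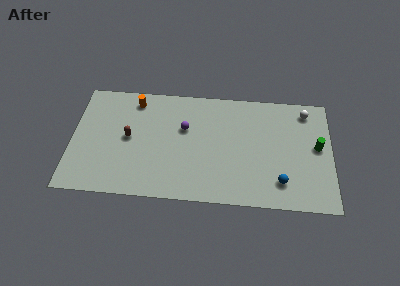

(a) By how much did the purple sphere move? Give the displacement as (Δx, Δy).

(-1.8, -1.6)

The purple sphere started near (8.9, 7.1) and ended near (7.1, 5.5).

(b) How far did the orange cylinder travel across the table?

0.9

The orange cylinder moved from about (4.7, 7.1) to (3.9, 7.4), a distance of √(0.8² + 0.3²) ≈ 0.9.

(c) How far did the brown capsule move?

3.3

The brown capsule moved from about (2.2, 1.5) to (3.6, 4.5), a distance of √(1.4² + 3.0²) ≈ 3.3.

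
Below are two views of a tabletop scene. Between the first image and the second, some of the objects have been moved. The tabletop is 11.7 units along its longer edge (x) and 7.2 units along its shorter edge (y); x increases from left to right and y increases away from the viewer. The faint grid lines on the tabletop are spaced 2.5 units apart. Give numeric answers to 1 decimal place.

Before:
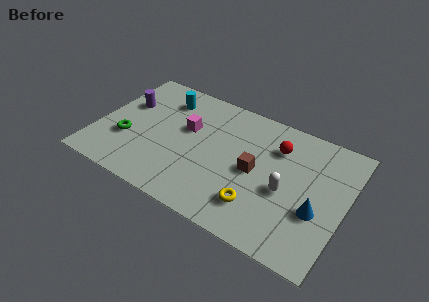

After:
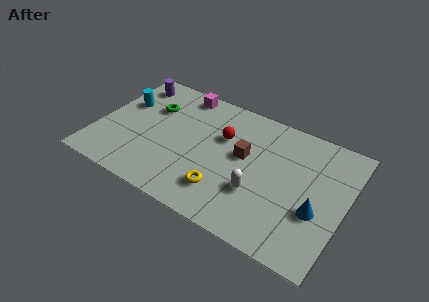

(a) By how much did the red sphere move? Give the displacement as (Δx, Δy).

(-2.5, -0.6)

From the two frames, the red sphere sits at roughly (8.3, 5.3) before and (5.8, 4.7) after.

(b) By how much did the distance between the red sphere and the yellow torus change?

-0.6

They were about 3.6 units apart before and 3.0 after — 0.6 units closer together.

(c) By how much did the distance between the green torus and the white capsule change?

-1.5

Before: roughly 7.5 units apart; after: 6.0. That's 1.5 units closer together.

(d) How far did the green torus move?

2.5

The green torus was near (1.5, 2.5) before and (2.3, 4.9) after, so it travelled √(0.8² + 2.4²) ≈ 2.5 units.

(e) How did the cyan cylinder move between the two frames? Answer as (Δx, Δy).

(-1.8, -1.1)

The cyan cylinder was at about (2.8, 5.7) and moved to about (1.0, 4.6).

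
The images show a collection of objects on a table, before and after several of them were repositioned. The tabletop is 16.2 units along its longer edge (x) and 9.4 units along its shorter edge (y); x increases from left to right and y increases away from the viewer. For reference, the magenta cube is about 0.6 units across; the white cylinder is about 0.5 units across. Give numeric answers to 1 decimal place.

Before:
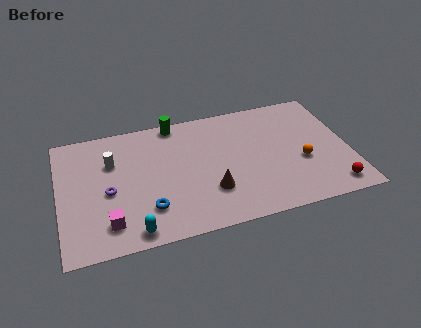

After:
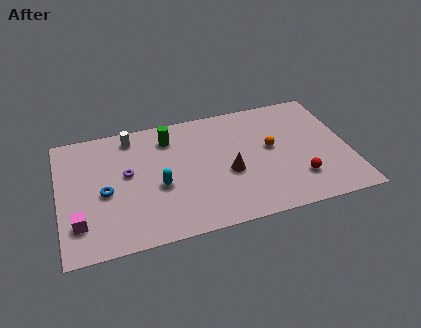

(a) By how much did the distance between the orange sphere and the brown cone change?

-2.5

Before: roughly 5.3 units apart; after: 2.8. That's 2.5 units closer together.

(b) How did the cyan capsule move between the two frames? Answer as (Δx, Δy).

(1.6, 2.9)

The cyan capsule started near (3.9, 1.0) and ended near (5.5, 3.9).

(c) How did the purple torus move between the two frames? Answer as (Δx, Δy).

(1.1, 1.1)

The purple torus started near (2.7, 4.2) and ended near (3.8, 5.3).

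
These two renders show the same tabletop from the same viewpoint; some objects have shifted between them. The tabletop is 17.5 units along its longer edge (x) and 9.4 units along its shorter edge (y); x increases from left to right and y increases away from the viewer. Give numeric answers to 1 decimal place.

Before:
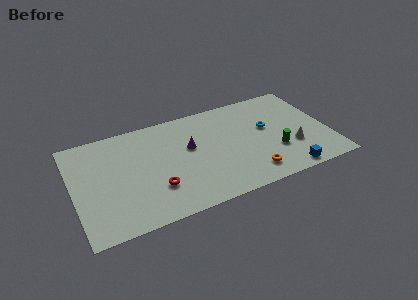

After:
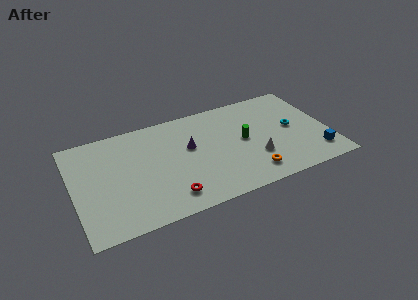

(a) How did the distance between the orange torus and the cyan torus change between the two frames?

+0.5

Before: roughly 4.1 units apart; after: 4.6. That's 0.5 units further apart.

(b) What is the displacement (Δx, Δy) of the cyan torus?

(1.7, -0.6)

The cyan torus started near (13.4, 5.5) and ended near (15.1, 4.9).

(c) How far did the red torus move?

1.4

The red torus moved from about (5.4, 2.8) to (6.2, 1.7), a distance of √(0.8² + 1.1²) ≈ 1.4.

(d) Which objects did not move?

the purple cone and the orange torus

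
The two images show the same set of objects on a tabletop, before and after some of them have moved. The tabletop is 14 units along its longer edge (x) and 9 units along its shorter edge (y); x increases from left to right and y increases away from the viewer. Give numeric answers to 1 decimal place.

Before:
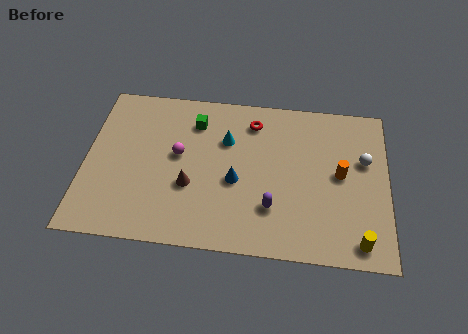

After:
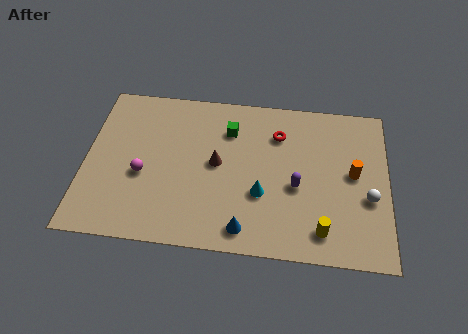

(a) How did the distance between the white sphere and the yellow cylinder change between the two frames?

-1.6

They were about 4.5 units apart before and 2.9 after — 1.6 units closer together.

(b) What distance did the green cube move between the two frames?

1.6

The green cube was near (5.0, 7.0) before and (6.6, 6.7) after, so it travelled √(1.6² + 0.3²) ≈ 1.6 units.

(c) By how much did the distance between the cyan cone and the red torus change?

+1.9

They were about 1.7 units apart before and 3.6 after — 1.9 units further apart.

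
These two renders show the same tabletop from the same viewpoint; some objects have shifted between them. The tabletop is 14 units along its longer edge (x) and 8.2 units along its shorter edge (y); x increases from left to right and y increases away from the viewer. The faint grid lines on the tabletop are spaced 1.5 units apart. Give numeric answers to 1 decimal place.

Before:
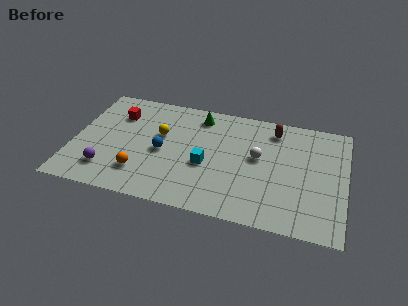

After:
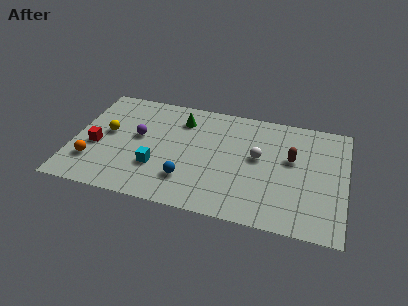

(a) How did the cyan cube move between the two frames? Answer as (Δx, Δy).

(-2.5, -0.8)

The cyan cube started near (6.9, 3.4) and ended near (4.4, 2.6).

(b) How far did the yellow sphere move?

2.7

The yellow sphere moved from about (4.4, 5.0) to (1.7, 4.5), a distance of √(2.7² + 0.5²) ≈ 2.7.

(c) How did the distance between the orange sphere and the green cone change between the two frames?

+0.4

They were about 5.6 units apart before and 6.0 after — 0.4 units further apart.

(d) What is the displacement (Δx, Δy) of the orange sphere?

(-2.5, 0.2)

From the two frames, the orange sphere sits at roughly (3.6, 2.0) before and (1.1, 2.2) after.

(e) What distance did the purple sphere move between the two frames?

3.1

The purple sphere was near (1.9, 1.8) before and (3.3, 4.6) after, so it travelled √(1.4² + 2.8²) ≈ 3.1 units.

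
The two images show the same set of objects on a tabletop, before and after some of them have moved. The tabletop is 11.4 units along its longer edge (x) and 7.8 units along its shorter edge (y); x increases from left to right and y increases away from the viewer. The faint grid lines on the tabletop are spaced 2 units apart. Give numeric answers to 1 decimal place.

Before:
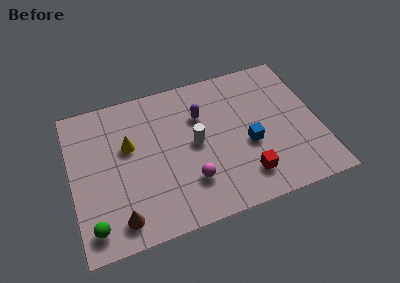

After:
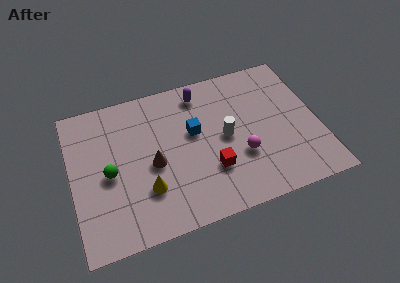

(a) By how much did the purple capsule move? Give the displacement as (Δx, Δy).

(0.1, 1.2)

From the two frames, the purple capsule sits at roughly (6.1, 5.4) before and (6.2, 6.6) after.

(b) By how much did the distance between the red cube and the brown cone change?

-3.0

They were about 5.8 units apart before and 2.8 after — 3.0 units closer together.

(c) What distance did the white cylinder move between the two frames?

1.4

The white cylinder moved from about (5.7, 4.0) to (7.1, 3.9), a distance of √(1.4² + 0.1²) ≈ 1.4.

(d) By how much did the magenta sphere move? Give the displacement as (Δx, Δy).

(2.4, 0.6)

The magenta sphere was at about (5.3, 2.1) and moved to about (7.7, 2.7).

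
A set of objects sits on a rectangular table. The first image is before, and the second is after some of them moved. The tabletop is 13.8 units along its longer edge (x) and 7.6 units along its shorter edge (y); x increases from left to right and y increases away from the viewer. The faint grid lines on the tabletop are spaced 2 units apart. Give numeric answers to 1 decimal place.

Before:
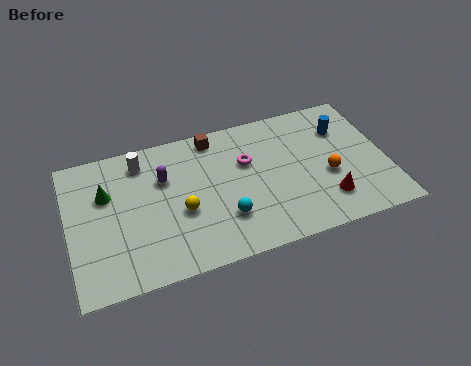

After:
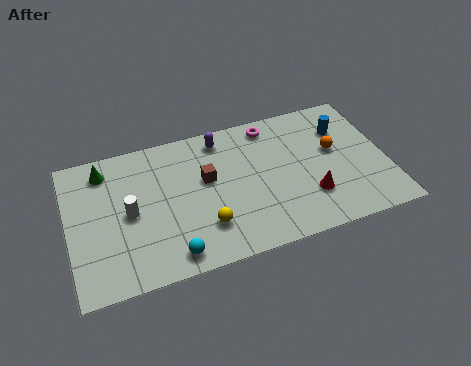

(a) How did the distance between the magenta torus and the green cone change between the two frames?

+1.2

They were about 6.1 units apart before and 7.3 after — 1.2 units further apart.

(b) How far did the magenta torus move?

2.1

From (7.8, 4.9) to (9.0, 6.6), the magenta torus covered √(1.2² + 1.7²) ≈ 2.1 units.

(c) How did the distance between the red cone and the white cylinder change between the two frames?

-1.1

The distance was about 8.9 in the first image and 7.8 in the second, so they moved 1.1 units closer together.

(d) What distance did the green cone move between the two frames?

1.3

The green cone moved from about (1.7, 5.0) to (1.7, 6.3), a distance of √(0.0² + 1.3²) ≈ 1.3.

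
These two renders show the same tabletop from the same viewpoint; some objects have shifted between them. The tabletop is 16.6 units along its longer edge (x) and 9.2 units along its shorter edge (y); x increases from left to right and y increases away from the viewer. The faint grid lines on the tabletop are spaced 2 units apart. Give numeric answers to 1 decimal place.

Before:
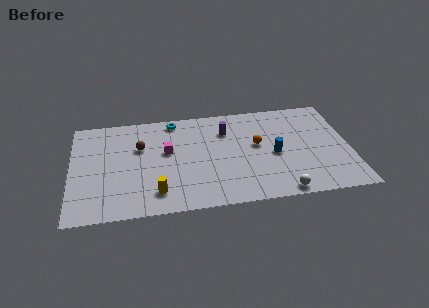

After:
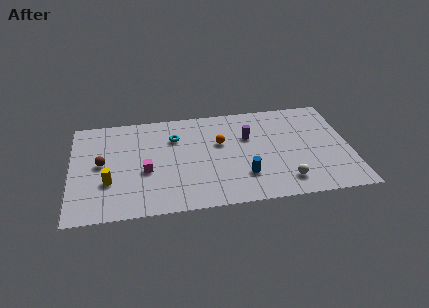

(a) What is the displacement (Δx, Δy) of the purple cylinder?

(1.3, -0.8)

The purple cylinder was at about (9.3, 6.8) and moved to about (10.6, 6.0).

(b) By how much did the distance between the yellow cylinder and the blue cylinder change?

+0.5

Before: roughly 7.5 units apart; after: 8.0. That's 0.5 units further apart.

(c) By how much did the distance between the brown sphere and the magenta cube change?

+1.1

The distance was about 1.7 in the first image and 2.8 in the second, so they moved 1.1 units further apart.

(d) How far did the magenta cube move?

2.1

The magenta cube moved from about (5.7, 5.4) to (4.4, 3.8), a distance of √(1.3² + 1.6²) ≈ 2.1.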